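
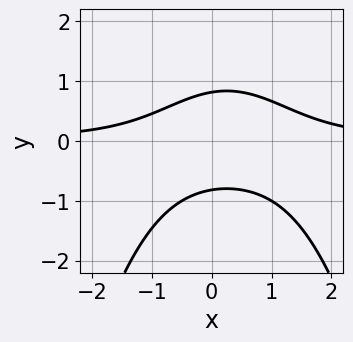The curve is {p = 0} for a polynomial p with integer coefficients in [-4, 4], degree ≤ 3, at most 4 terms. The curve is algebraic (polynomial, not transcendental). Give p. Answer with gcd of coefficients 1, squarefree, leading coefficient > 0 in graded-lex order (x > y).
(a) The degree is 3 — the shape is more complex than any degree-2 curve.
(b) Checking where it meets the axes: no x-intercept at any integer in the box.
(c) Together with the visible shape, these determine p as stated.

2*x^2*y - x*y + 3*y^2 - 2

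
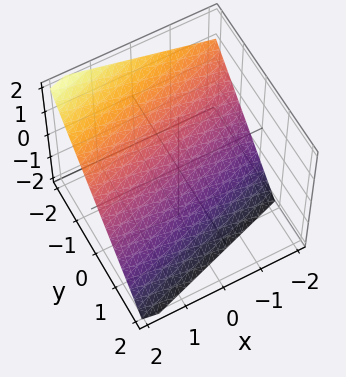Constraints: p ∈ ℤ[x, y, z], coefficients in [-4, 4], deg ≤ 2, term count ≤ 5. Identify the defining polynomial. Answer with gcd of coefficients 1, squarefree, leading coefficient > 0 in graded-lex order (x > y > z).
First, the degree is 1 — every cross-section is a straight line — this is a plane.
Next, from the axis intercepts and sections: it meets the x-axis at x = 2 (among the integer gridlines).
Finally, putting this together gives p.

x - 3*y - 3*z - 2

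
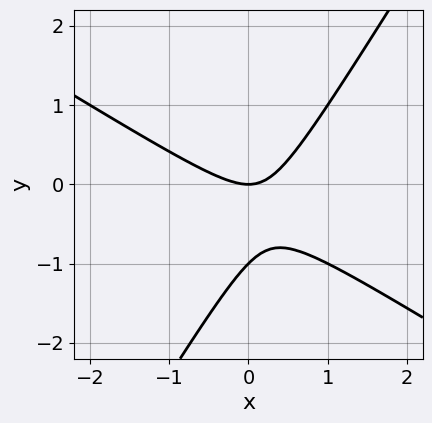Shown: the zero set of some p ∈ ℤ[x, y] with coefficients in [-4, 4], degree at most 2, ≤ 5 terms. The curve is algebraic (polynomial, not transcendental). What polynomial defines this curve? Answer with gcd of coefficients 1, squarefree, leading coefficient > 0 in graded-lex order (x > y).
First, deg p = 2.
Next, checking where it meets the axes: the y-axis gridline crossings are at y ∈ {-1, 0}; one x-axis crossing is at x = 0.
Finally, the integer polynomial consistent with all of this is the stated p.

x^2 + x*y - y^2 - y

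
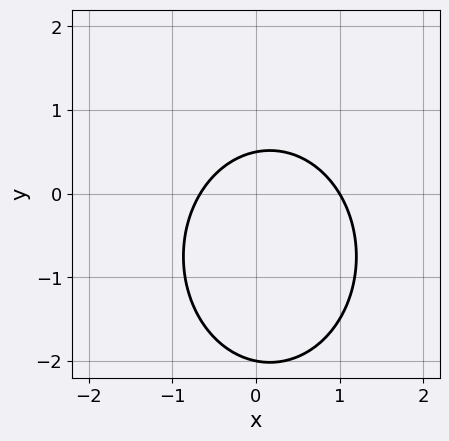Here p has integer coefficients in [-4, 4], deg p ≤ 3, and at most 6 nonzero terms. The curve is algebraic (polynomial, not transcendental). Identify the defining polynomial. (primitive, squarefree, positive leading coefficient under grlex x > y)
3*x^2 + 2*y^2 - x + 3*y - 2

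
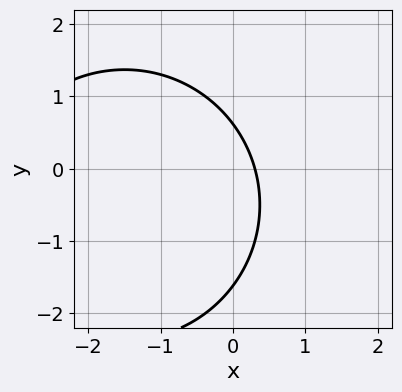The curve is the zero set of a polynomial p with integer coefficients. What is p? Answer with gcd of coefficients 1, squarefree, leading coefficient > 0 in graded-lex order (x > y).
(a) The degree is 2 — a generic line meets the curve in up to 2 points.
(b) Solving for integer coefficients yields p as stated.

x^2 + y^2 + 3*x + y - 1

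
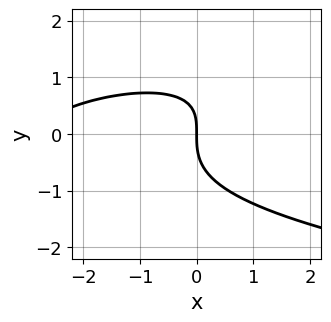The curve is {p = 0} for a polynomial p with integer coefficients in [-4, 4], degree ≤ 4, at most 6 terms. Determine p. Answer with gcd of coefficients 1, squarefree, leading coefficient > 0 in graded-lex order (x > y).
(a) The degree is 3 — a generic line meets the curve in up to 3 points.
(b) From the axis intercepts and sections: it meets the x-axis at x = 0 (among the integer gridlines); it meets the y-axis at y = 0 (among the integer gridlines).
(c) Putting this together gives p.

x*y^2 - 2*y^3 - x^2 + x*y - 3*x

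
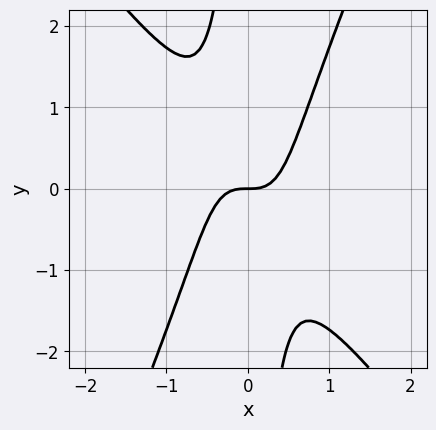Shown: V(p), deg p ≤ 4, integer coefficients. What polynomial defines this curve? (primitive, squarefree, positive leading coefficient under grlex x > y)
3*x^3 + x^2*y - x*y^2 - y

deg p = 3. No degree-2 curve has this shape.
Observable constraints: it crosses the y-axis at the gridline y = 0; one x-axis crossing is at x = 0.
Matching integer coefficients to the picture gives p.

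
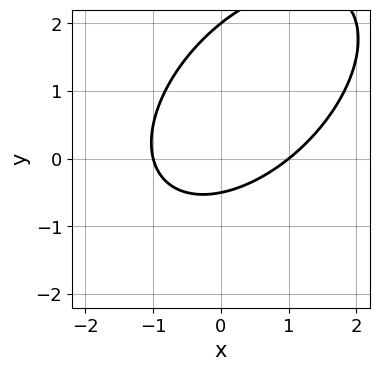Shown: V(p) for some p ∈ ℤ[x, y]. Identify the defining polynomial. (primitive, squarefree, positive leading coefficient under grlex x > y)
The degree is 2 — the shape is more complex than any degree-1 curve.
From the visible intercepts: the x-axis gridline crossings are at x ∈ {-1, 1}; it meets the y-axis at y = 2 (among the integer gridlines).
Matching integer coefficients to the picture gives p.

2*x^2 - 2*x*y + 2*y^2 - 3*y - 2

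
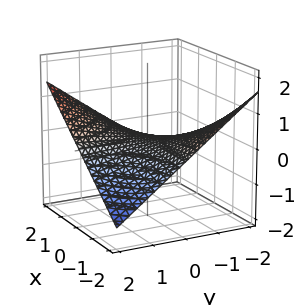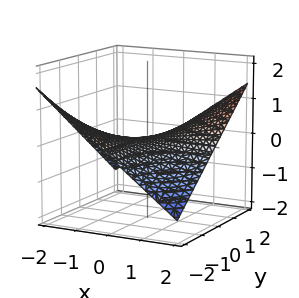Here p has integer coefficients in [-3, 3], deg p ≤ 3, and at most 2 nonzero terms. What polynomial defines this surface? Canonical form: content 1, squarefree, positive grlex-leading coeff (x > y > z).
x*y - 3*z

1. The degree is 2 — a saddle surface; a quadric.
2. From the axis intercepts and sections: every point of the y-axis in the box is on the surface; every point of the x-axis in the box is on the surface; it meets the z-axis at z = 0 (among the integer gridlines).
3. Fitting integer coefficients to these (and the overall shape) gives p.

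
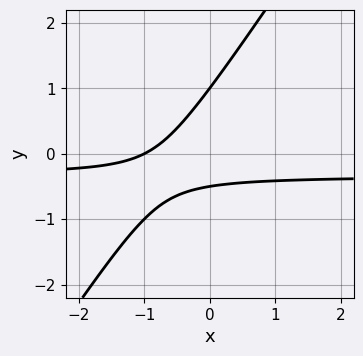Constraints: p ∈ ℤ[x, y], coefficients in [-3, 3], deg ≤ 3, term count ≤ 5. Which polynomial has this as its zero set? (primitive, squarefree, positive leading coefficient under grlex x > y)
3*x*y - 2*y^2 + x + y + 1

deg p = 2. The shape is more complex than any degree-1 curve.
From the visible intercepts: one y-axis crossing is at y = 1; it meets the x-axis at x = -1 (among the integer gridlines).
Matching integer coefficients to the picture gives p.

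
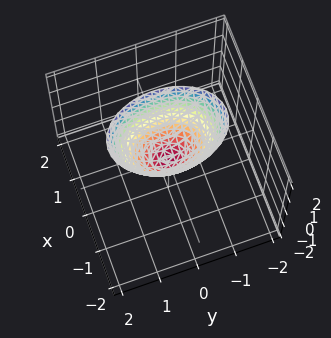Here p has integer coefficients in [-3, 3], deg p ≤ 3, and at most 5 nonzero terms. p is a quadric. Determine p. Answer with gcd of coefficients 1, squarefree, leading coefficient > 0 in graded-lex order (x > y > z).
2*x^2 + y^2 - z

(a) deg p = 2. A paraboloid; a quadric.
(b) Symmetries: the x ↦ −x reflection is a symmetry, so x appears only in even powers; the y ↦ −y reflection is a symmetry, so y appears only in even powers.
(c) Against the integer gridlines: it crosses the x-axis at the gridline x = 0; one z-axis crossing is at z = 0; it crosses the y-axis at the gridline y = 0.
(d) Putting this together gives p.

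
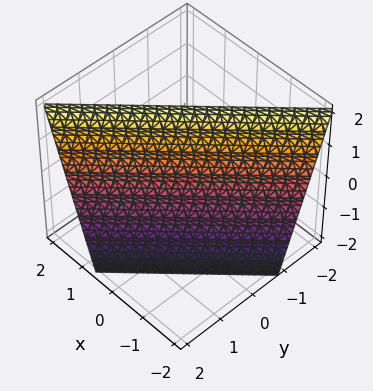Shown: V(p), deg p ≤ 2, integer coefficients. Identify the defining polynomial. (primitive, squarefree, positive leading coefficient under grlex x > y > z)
The degree is 1 — the surface is flat (a plane).
From the axis intercepts and sections: one z-axis crossing is at z = 2.
Putting this together gives p.

3*x - 3*y - z + 2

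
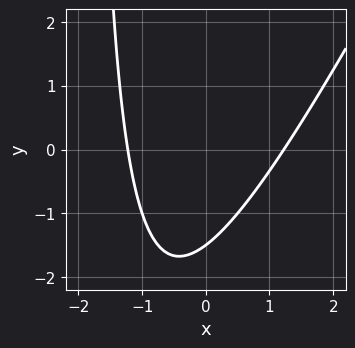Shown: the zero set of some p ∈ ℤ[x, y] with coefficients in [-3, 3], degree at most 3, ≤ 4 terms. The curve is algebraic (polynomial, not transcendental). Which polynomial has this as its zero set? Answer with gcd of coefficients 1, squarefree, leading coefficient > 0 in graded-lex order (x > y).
2*x^2 - x*y - 2*y - 3

The degree is 2 — a generic line meets the curve in up to 2 points.
Putting this together gives p.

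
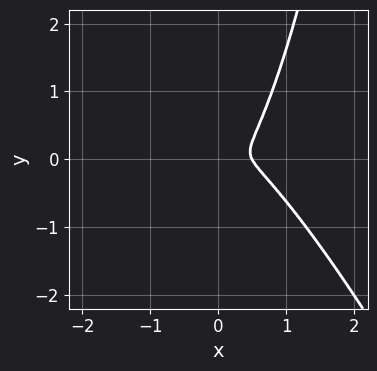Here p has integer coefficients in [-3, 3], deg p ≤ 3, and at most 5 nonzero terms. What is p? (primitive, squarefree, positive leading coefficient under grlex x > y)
First, degree: a generic line meets the curve in up to 3 points, so deg p = 3.
Finally, solving for integer coefficients yields p as stated.

2*x^3 + x^2*y - x^2 - y^2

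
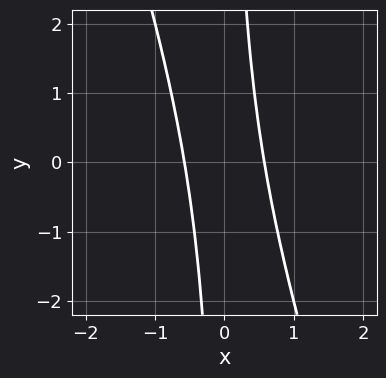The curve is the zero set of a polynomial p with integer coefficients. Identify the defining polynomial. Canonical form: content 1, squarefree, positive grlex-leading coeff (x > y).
deg p = 2. The shape is more complex than any degree-1 curve.
From the visible intercepts: the curve avoids every integer y-axis point in the box.
Fitting integer coefficients to these (and the overall shape) gives p.

3*x^2 + x*y - 1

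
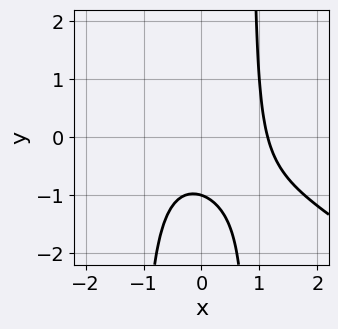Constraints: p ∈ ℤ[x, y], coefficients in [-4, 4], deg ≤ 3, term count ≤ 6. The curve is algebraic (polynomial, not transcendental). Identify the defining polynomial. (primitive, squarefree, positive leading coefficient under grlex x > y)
(a) deg p = 3.
(b) Observable constraints: one y-axis crossing is at y = -1.
(c) The integer polynomial consistent with all of this is the stated p.

2*x^3 + 3*x^2*y + x*y - 3*y - 3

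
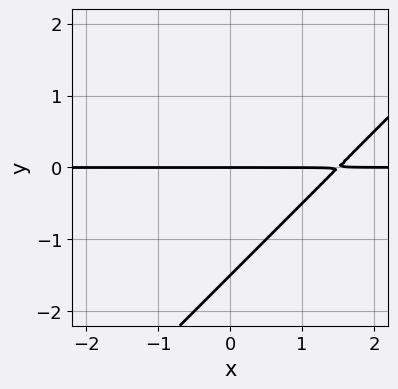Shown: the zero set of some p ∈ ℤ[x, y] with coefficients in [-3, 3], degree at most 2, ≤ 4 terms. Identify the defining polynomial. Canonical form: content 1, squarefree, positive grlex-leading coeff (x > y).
2*x*y - 2*y^2 - 3*y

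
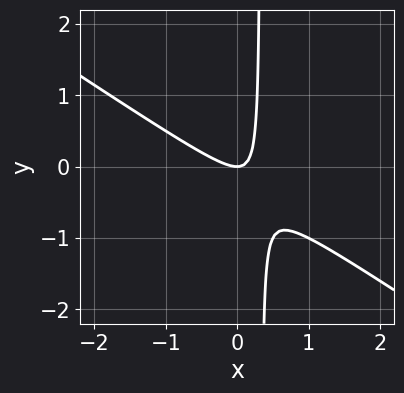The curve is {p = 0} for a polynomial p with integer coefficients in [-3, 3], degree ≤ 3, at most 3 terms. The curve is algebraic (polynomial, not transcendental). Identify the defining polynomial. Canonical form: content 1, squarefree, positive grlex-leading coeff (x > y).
deg p = 2.
Observable constraints: it meets the y-axis at y = 0 (among the integer gridlines); it meets the x-axis at x = 0 (among the integer gridlines).
Together with the visible shape, these determine p as stated.

2*x^2 + 3*x*y - y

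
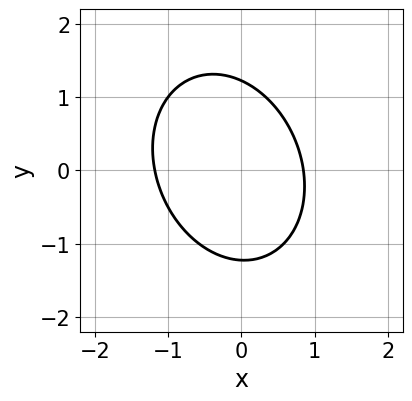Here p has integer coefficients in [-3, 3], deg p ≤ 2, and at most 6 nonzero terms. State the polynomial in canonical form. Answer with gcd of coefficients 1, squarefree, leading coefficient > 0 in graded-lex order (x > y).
3*x^2 + x*y + 2*y^2 + x - 3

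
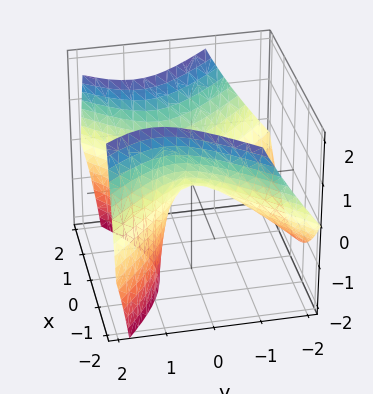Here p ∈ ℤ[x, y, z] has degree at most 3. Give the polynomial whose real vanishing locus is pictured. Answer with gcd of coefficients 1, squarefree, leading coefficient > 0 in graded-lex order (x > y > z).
x^2 - y^2 + y*z - z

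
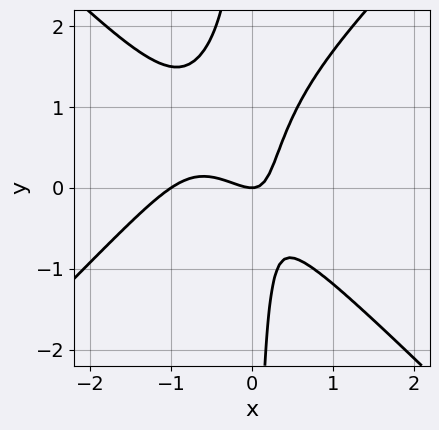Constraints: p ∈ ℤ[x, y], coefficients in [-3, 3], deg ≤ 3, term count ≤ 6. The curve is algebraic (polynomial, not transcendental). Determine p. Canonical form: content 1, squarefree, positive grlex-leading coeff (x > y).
Degree: a generic line meets the curve in up to 3 points, so deg p = 3.
Checking where it meets the axes: the x-axis gridline crossings are at x ∈ {-1, 0}; it crosses the y-axis at the gridline y = 0.
The integer polynomial consistent with all of this is the stated p.

2*x^3 - 2*x*y^2 + 2*x^2 + 2*x*y - y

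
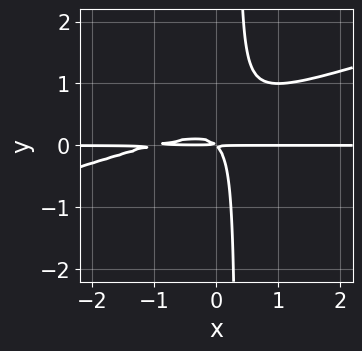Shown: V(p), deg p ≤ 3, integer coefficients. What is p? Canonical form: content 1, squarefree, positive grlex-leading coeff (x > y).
x^2*y - 3*x*y^2 + x*y + y^2

First, the degree is 3 — the shape is more complex than any degree-2 curve.
Then, from the axis intercepts and sections: every point of the x-axis in the box is on the curve.
Finally, together with the visible shape, these determine p as stated.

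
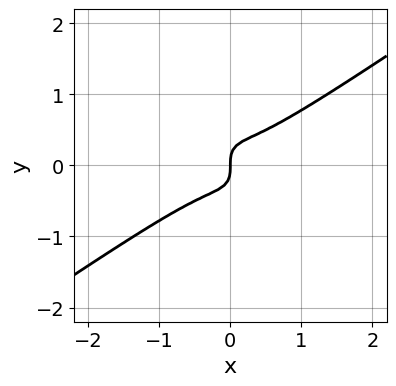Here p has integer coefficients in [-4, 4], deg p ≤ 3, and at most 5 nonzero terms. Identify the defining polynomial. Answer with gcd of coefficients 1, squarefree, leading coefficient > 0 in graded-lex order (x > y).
3*x^3 - x^2*y - 3*x*y^2 - 3*y^3 + x

(a) The degree is 3 — the shape is more complex than any degree-2 curve.
(b) From the visible intercepts: it crosses the x-axis at the gridline x = 0; it crosses the y-axis at the gridline y = 0.
(c) Matching integer coefficients to the picture gives p.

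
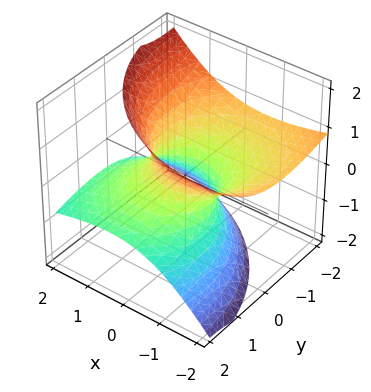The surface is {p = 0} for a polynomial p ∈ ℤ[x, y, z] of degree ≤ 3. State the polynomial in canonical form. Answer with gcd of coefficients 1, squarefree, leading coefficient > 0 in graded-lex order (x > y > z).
x^2 + 2*x*z + y^2 + 2*y*z - 2*z^2 - 1

1. The degree is 2 — no degree-1 surface has this shape.
2. From the axis intercepts and sections: the x-axis gridline crossings are at x ∈ {-1, 1}; no z-intercept at any integer in the box.
3. These observations pin down the coefficients. Check: (0, -1, 0) on the y-axis lies on the surface, and p(0, -1, 0) = 0. ✓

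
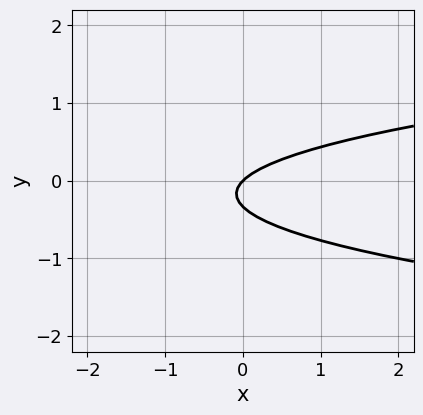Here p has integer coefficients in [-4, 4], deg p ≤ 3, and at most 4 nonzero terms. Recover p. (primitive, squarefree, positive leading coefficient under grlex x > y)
3*y^2 - x + y

First, the degree is 2 — no degree-1 curve has this shape.
Then, against the integer gridlines: it crosses the x-axis at the gridline x = 0; one y-axis crossing is at y = 0.
Finally, assembling these constraints gives the stated polynomial.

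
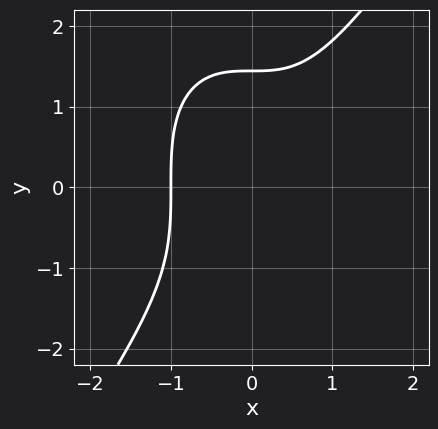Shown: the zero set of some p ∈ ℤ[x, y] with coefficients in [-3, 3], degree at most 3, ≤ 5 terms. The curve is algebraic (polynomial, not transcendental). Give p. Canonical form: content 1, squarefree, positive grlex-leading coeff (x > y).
3*x^3 - y^3 + 3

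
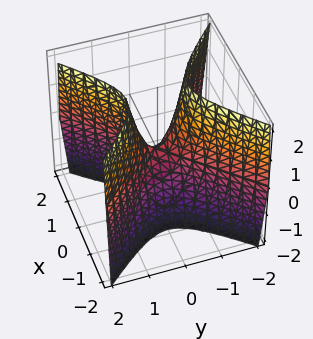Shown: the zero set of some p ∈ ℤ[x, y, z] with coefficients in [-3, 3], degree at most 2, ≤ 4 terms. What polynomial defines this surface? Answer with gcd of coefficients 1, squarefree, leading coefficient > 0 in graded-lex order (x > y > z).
The degree is 2 — a saddle surface; a quadric.
Symmetries: the x ↦ −x reflection is a symmetry, so x appears only in even powers; mirror symmetry y ↦ −y ⇒ only even powers of y.
Observable constraints: it crosses the x-axis at the gridline x = 0; one z-axis crossing is at z = 0; it crosses the y-axis at the gridline y = 0.
Assembling these constraints gives the stated polynomial.

3*x^2 - 3*y^2 + z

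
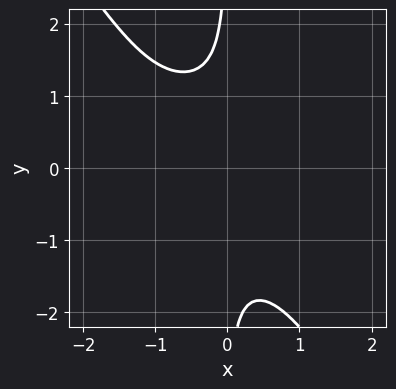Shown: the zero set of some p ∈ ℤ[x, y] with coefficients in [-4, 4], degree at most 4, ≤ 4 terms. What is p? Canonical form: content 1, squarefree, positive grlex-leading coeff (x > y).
1. The degree is 4 — no degree-3 curve has this shape.
2. Against the integer gridlines: no y-intercept at any integer in the box; no x-intercept at any integer in the box.
3. Fitting integer coefficients to these (and the overall shape) gives p.

3*x^2*y^2 + 2*x*y^3 + x*y^2 + 2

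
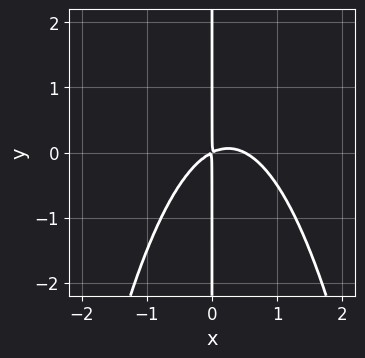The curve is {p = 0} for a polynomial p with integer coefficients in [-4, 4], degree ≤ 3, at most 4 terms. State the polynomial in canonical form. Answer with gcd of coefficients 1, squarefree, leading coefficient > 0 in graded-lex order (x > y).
2*x^3 - x^2 + 2*x*y

(a) Degree: no degree-2 curve has this shape, so deg p = 3.
(b) From the visible intercepts: the visible y-axis segment lies entirely on the curve.
(c) Putting this together gives p.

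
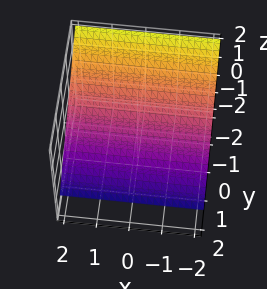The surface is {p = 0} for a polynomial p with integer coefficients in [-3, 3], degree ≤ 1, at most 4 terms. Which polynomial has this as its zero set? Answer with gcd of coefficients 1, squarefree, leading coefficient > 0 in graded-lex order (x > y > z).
2*y + 3*z - 2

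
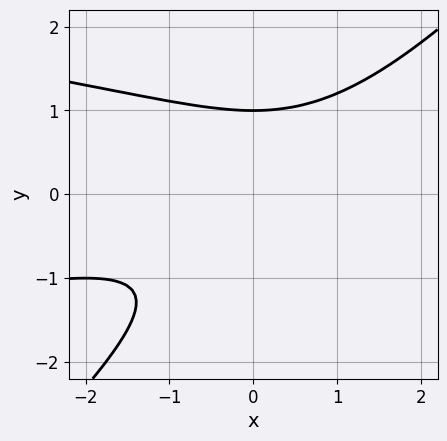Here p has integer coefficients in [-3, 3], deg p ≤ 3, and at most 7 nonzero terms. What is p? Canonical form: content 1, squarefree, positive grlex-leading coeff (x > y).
The degree is 3 — no degree-2 curve has this shape.
Reading off the gridlines: it meets the y-axis at y = 1 (among the integer gridlines); it misses every integer gridline on the x-axis.
Matching integer coefficients to the picture gives p.

2*x*y^2 - 2*y^3 + x^2 - 2*x*y + 2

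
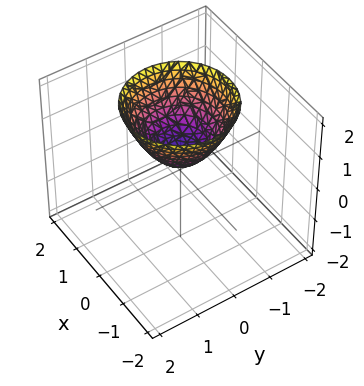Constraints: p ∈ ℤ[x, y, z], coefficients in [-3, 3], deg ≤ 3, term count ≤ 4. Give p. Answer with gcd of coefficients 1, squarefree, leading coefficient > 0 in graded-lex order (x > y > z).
3*x^2 + 3*y^2 - 3*z + 1

(a) deg p = 2. No degree-1 surface has this shape.
(b) Symmetries: the surface is invariant under rotation about z: p = q(x² + y², z).
(c) Against the integer gridlines: a circular section at z = 1 has radius between 0 and 1; it misses every integer gridline on the y-axis; it misses every integer gridline on the x-axis.
(d) Putting this together gives p.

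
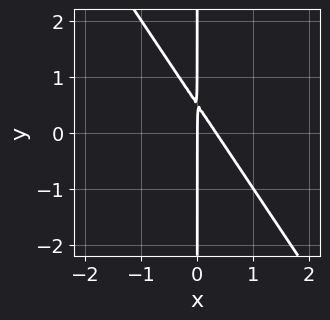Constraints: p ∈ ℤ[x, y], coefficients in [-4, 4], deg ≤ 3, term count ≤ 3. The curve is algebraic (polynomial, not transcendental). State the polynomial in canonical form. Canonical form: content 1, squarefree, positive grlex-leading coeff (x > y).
3*x^2 + 2*x*y - x

1. deg p = 2.
2. Checking where it meets the axes: one x-axis crossing is at x = 0; the visible y-axis segment lies entirely on the curve.
3. Together with the visible shape, these determine p as stated.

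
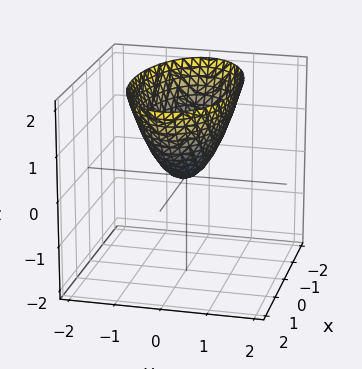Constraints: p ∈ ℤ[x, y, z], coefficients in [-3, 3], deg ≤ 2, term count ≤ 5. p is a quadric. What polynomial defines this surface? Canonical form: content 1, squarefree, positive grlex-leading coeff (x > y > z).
x^2 + 3*y^2 - 2*z

First, the degree is 2 — a paraboloid; a quadric.
Then, symmetries: the y ↦ −y reflection is a symmetry, so y appears only in even powers; it's symmetric under x → −x, forcing even powers of x.
Then, from the visible intercepts: it crosses the z-axis at the gridline z = 0; it crosses the y-axis at the gridline y = 0; it crosses the x-axis at the gridline x = 0.
Finally, together with the visible shape, these determine p as stated.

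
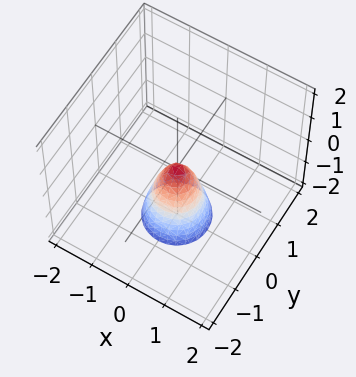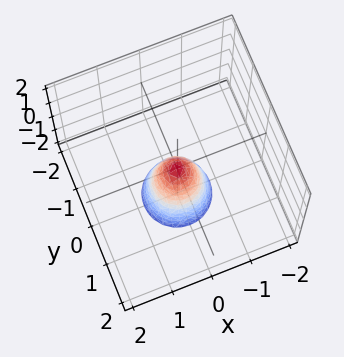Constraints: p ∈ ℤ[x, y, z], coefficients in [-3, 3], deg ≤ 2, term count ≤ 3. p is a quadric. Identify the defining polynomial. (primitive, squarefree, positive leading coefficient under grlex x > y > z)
1. The degree is 2 — a paraboloid; a quadric.
2. Symmetries: rotational symmetry about the z-axis ⇒ p depends on x, y only through x² + y².
3. Against the integer gridlines: it crosses the x-axis at the gridline x = 0; a circular section at z = -2 has radius between 0 and 1; it crosses the y-axis at the gridline y = 0; it crosses the z-axis at the gridline z = 0.
4. Assembling these constraints gives the stated polynomial.

3*x^2 + 3*y^2 + z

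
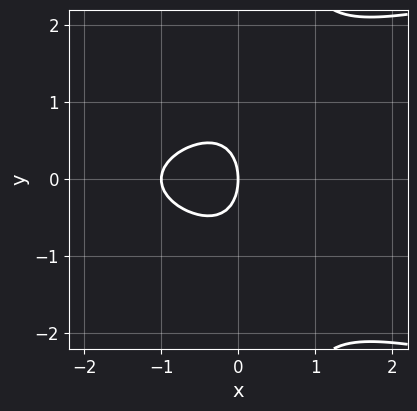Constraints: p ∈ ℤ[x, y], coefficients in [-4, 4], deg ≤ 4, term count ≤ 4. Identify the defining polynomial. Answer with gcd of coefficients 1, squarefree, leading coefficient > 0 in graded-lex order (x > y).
3*x*y^2 - 3*x^2 - 2*y^2 - 3*x

Degree: the shape is more complex than any degree-2 curve, so deg p = 3.
Symmetries: it's symmetric under y → −y, forcing even powers of y.
Observable constraints: among the integer gridlines, it crosses the x-axis at x ∈ {-1, 0}; it crosses the y-axis at the gridline y = 0.
Together with the visible shape, these determine p as stated.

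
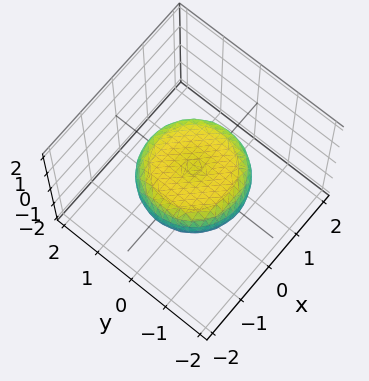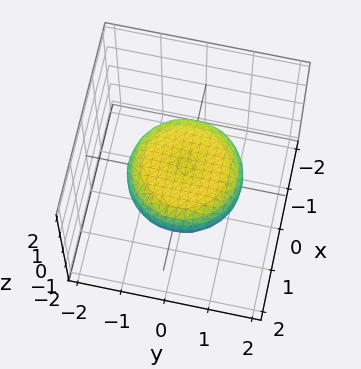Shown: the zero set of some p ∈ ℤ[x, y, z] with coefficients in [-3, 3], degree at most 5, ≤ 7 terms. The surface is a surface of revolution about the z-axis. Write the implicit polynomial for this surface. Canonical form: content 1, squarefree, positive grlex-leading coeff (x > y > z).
x^4 + 2*x^2*y^2 + y^4 - x^2 - y^2 + 3*z^2 - 1

First, degree: a generic line meets the surface in up to 4 points, so deg p = 4.
Next, symmetry: the surface is invariant under rotation about z: p = q(x² + y², z).
Next, from the visible intercepts: a circular section at z = 0 has radius between 1 and 2.
Finally, solving for integer coefficients yields p as stated.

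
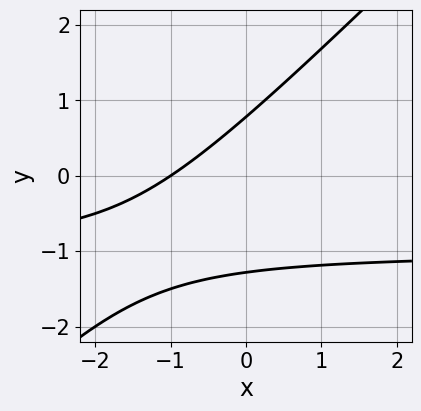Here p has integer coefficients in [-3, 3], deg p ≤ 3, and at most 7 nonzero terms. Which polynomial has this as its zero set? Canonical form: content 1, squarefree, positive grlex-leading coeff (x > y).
2*x*y - 2*y^2 + 2*x - y + 2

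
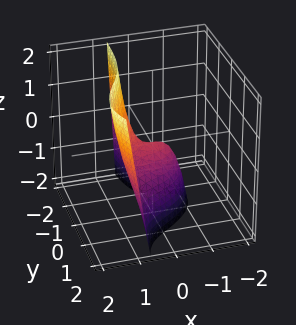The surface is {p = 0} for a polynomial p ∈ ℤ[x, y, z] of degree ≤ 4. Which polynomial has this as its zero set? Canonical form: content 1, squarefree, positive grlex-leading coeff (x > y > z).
2*x^3 - 3*x^2*y + 3*x*y^2 - 2*y^2 - z

1. Degree: the shape is more complex than any degree-2 surface, so deg p = 3.
2. Against the integer gridlines: it meets the x-axis at x = 0 (among the integer gridlines); it crosses the z-axis at the gridline z = 0; it crosses the y-axis at the gridline y = 0.
3. Fitting integer coefficients to these (and the overall shape) gives p.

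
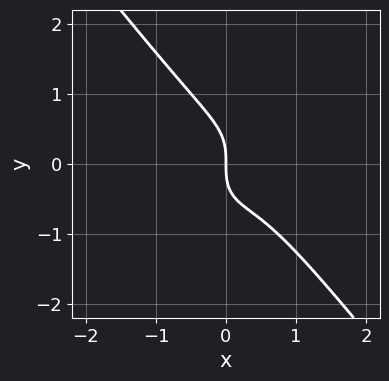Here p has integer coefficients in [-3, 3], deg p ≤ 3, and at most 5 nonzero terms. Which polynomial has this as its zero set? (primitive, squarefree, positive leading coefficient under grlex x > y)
2*x^3 + y^3 - x^2 + x

First, degree: no degree-2 curve has this shape, so deg p = 3.
Next, from the axis intercepts and sections: it crosses the y-axis at the gridline y = 0; it meets the x-axis at x = 0 (among the integer gridlines).
Finally, solving for integer coefficients yields p as stated.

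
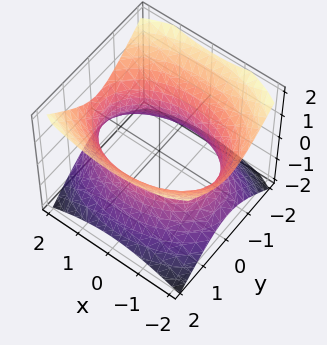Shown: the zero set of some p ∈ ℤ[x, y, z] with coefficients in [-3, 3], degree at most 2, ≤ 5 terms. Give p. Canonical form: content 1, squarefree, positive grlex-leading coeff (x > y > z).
1. Degree: an hourglass — one-sheet hyperboloid; a quadric, so deg p = 2.
2. Symmetries: mirror symmetry z ↦ −z ⇒ only even powers of z; it's symmetric under x → −x, forcing even powers of x; it's symmetric under y → −y, forcing even powers of y.
3. From the visible intercepts: the surface avoids every integer z-axis point in the box.
4. The integer polynomial consistent with all of this is the stated p.

x^2 + 2*y^2 - 2*z^2 - 3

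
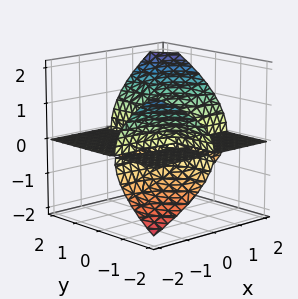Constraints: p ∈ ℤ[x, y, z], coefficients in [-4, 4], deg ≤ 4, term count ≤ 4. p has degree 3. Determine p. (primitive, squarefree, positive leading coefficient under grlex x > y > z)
3*x*y*z - 3*z^3 + 2*x*z

First, there are 3 components. They look like related sheets of one shape, so recover p as a whole.
Then, the degree is 3 — the shape is more complex than any degree-2 surface.
Next, reading off the gridlines: the visible x-axis segment lies entirely on the surface; the visible y-axis segment lies entirely on the surface.
Finally, putting this together gives p.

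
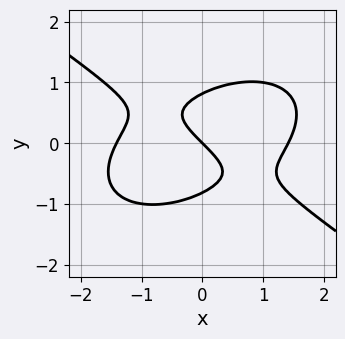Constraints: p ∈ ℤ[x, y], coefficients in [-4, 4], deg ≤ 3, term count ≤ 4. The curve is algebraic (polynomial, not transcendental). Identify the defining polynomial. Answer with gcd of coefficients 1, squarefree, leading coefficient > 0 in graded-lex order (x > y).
x^3 + 3*y^3 - 2*x - 2*y

(a) deg p = 3. A generic line meets the curve in up to 3 points.
(b) Reading off the gridlines: one y-axis crossing is at y = 0; it meets the x-axis at x = 0 (among the integer gridlines).
(c) Matching integer coefficients to the picture gives p.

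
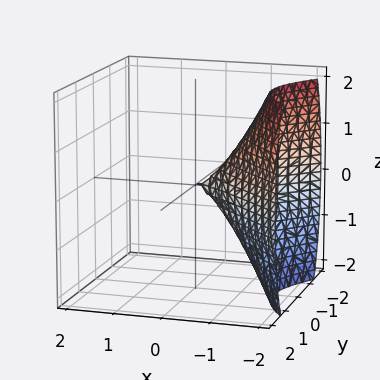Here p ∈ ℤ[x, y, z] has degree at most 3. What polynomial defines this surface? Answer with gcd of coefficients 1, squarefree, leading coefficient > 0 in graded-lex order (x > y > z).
1. Degree: the shape is more complex than any degree-2 surface, so deg p = 3.
2. Checking where it meets the axes: it crosses the y-axis at the gridline y = 0; it meets the x-axis at x = 0 (among the integer gridlines); it meets the z-axis at z = 0 (among the integer gridlines).
3. Together with the visible shape, these determine p as stated.

x^3 - x*y^2 + y^2 + z^2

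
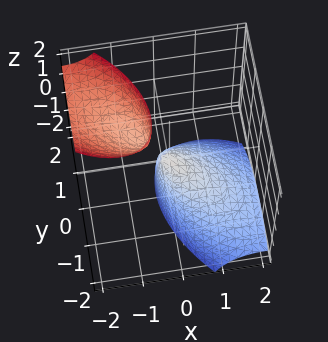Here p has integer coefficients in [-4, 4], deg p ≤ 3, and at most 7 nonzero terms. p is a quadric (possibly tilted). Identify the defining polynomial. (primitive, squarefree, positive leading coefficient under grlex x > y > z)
(a) There are 2 components. Treating them together as one polynomial.
(b) deg p = 2. No degree-1 surface has this shape.
(c) From the axis intercepts and sections: one y-axis crossing is at y = 0; it meets the z-axis at z = 0 (among the integer gridlines); it crosses the x-axis at the gridline x = 0.
(d) Fitting integer coefficients to these (and the overall shape) gives p.

2*x^2 + 2*x*y + 3*x*z + 2*y^2 + z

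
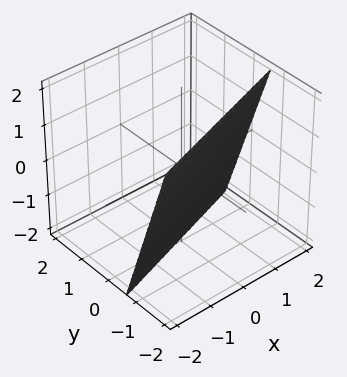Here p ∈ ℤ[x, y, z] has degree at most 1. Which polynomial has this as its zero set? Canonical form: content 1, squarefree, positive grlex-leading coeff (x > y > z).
The degree is 1 — every cross-section is a straight line — this is a plane.
Observable constraints: one z-axis crossing is at z = -2; it meets the x-axis at x = 2 (among the integer gridlines).
Fitting integer coefficients to these (and the overall shape) gives p.

x - 3*y - z - 2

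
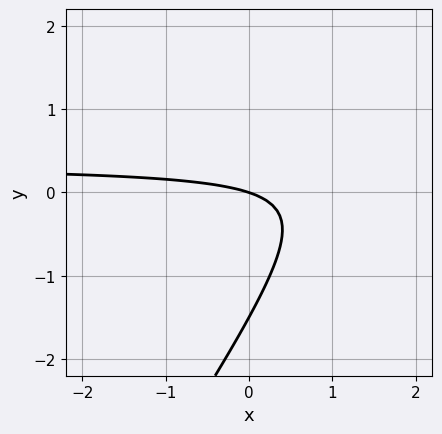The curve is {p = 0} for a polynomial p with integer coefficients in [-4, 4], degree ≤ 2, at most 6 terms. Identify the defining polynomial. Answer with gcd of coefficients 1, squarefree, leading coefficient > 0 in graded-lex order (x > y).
First, degree: the shape is more complex than any degree-1 curve, so deg p = 2.
Next, checking where it meets the axes: it meets the y-axis at y = 0 (among the integer gridlines); it meets the x-axis at x = 0 (among the integer gridlines).
Finally, the integer polynomial consistent with all of this is the stated p.

3*x*y - 2*y^2 - x - 3*y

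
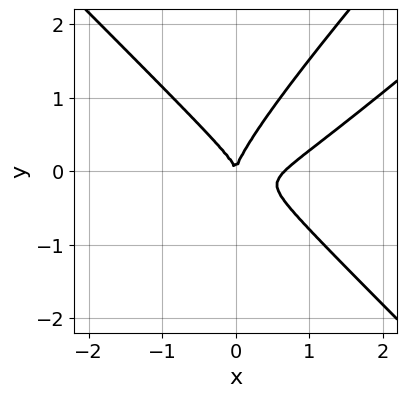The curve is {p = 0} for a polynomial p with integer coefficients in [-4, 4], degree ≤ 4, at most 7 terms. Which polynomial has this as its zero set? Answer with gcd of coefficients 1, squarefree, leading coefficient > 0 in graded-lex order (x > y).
3*x^3 - 3*x^2*y - 3*x*y^2 + 3*y^3 - 2*x^2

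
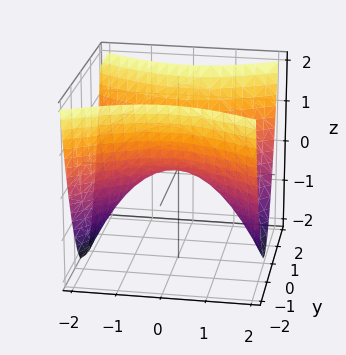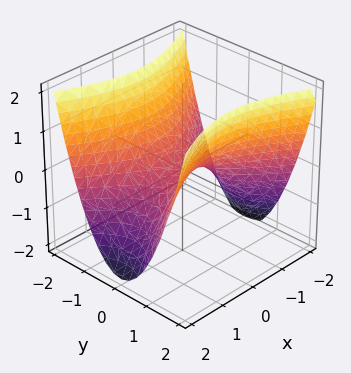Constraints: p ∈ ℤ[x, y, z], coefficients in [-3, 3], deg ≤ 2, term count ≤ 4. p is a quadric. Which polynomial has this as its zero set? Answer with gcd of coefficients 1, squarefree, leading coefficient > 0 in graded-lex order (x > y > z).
x^2 - 2*y^2 + 2*z

First, the degree is 2 — a saddle surface; a quadric.
Then, symmetries: the y ↦ −y reflection is a symmetry, so y appears only in even powers; the x ↦ −x reflection is a symmetry, so x appears only in even powers.
Then, reading off the gridlines: one y-axis crossing is at y = 0; it crosses the z-axis at the gridline z = 0; it meets the x-axis at x = 0 (among the integer gridlines).
Finally, together with the visible shape, these determine p as stated.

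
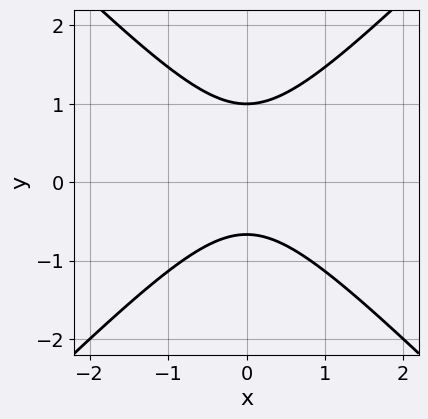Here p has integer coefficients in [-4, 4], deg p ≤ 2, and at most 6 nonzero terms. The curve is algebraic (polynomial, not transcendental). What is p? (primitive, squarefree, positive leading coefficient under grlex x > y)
3*x^2 - 3*y^2 + y + 2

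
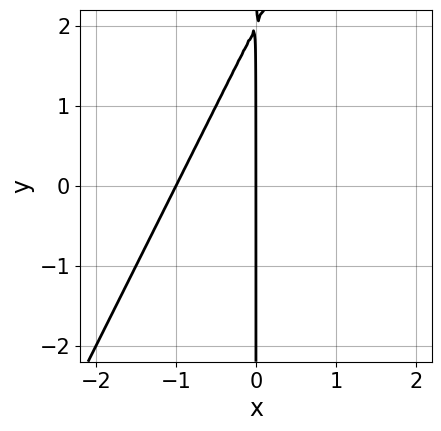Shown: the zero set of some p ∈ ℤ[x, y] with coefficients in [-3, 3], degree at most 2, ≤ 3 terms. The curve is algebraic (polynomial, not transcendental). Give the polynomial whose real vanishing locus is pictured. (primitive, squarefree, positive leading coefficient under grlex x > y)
1. deg p = 2. No degree-1 curve has this shape.
2. Reading off the gridlines: among the integer gridlines, it crosses the x-axis at x ∈ {-1, 0}; the visible y-axis segment lies entirely on the curve.
3. The integer polynomial consistent with all of this is the stated p.

2*x^2 - x*y + 2*x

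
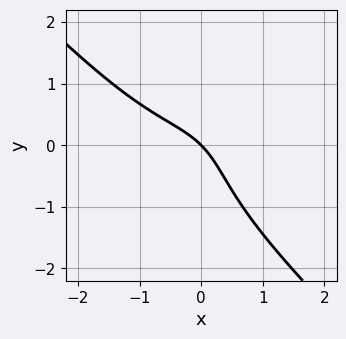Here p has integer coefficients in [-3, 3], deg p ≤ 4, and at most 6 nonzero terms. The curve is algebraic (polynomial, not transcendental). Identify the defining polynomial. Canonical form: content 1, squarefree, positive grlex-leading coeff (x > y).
First, degree: the shape is more complex than any degree-2 curve, so deg p = 3.
Then, observable constraints: it crosses the y-axis at the gridline y = 0; one x-axis crossing is at x = 0.
Finally, together with the visible shape, these determine p as stated.

x^3 + y^3 - 2*x*y + 2*x + 2*y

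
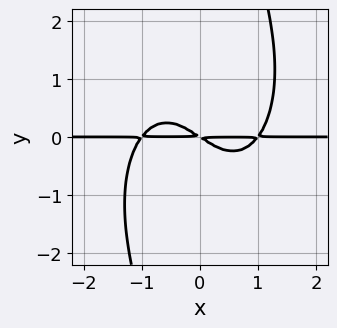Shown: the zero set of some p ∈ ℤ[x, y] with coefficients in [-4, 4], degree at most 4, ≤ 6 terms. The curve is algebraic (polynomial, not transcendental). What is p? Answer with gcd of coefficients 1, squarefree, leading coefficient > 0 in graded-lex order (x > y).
2*x^3*y + x*y^3 - 2*x*y - 3*y^2

1. The degree is 4 — no degree-3 curve has this shape.
2. From the axis intercepts and sections: the visible x-axis segment lies entirely on the curve.
3. Together with the visible shape, these determine p as stated.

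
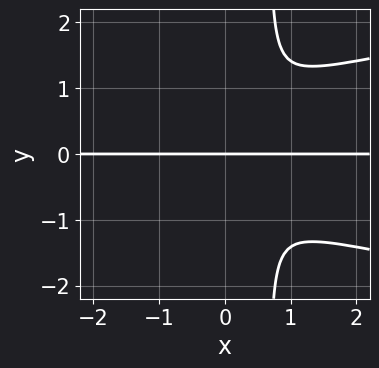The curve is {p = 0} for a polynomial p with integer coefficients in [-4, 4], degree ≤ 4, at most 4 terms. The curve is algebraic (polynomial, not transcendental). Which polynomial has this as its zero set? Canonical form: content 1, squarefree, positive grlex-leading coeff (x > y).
First, the degree is 4 — no degree-3 curve has this shape.
Then, reading off the gridlines: it meets the y-axis at y = 0 (among the integer gridlines); every point of the x-axis in the box is on the curve.
Finally, matching integer coefficients to the picture gives p.

3*x*y^3 - 2*x^2*y - 2*y^3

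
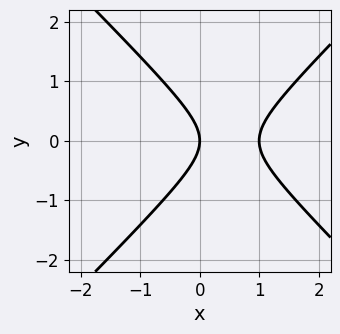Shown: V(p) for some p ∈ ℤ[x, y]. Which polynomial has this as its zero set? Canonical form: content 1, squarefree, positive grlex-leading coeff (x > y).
x^2 - y^2 - x

1. The degree is 2 — no degree-1 curve has this shape.
2. Symmetries: mirror symmetry y ↦ −y ⇒ only even powers of y.
3. From the visible intercepts: among the integer gridlines, it crosses the x-axis at x ∈ {0, 1}; it meets the y-axis at y = 0 (among the integer gridlines).
4. These observations pin down the coefficients.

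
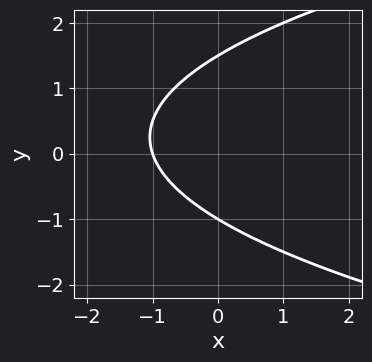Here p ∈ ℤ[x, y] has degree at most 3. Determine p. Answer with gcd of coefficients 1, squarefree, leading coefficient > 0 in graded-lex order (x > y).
2*y^2 - 3*x - y - 3

deg p = 2.
Against the integer gridlines: one x-axis crossing is at x = -1; it crosses the y-axis at the gridline y = -1.
Fitting integer coefficients to these (and the overall shape) gives p.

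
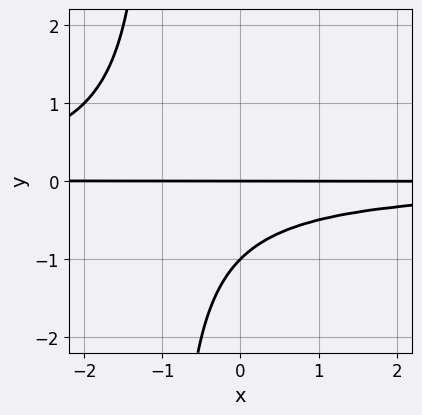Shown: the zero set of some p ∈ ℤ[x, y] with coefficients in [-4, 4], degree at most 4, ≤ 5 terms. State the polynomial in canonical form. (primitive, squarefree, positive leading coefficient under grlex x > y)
x*y^2 + y^2 + y

First, deg p = 3. No degree-2 curve has this shape.
Next, from the visible intercepts: every point of the x-axis in the box is on the curve; among the integer gridlines, it crosses the y-axis at y ∈ {-1, 0}.
Finally, the integer polynomial consistent with all of this is the stated p.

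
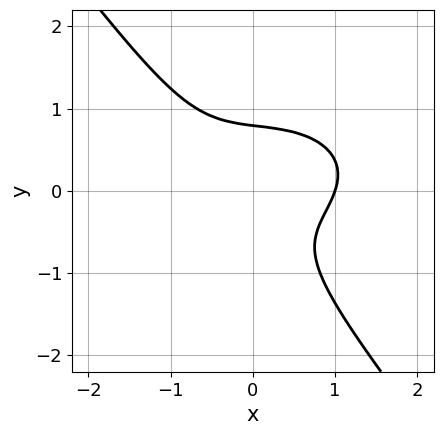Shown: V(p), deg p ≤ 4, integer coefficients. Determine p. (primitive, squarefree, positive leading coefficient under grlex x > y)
(a) deg p = 3.
(b) From the axis intercepts and sections: it crosses the x-axis at the gridline x = 1.
(c) Assembling these constraints gives the stated polynomial.

x^3 + 2*x*y^2 + 2*y^3 - x*y - 1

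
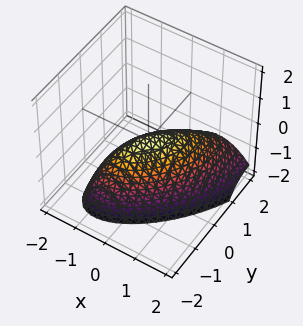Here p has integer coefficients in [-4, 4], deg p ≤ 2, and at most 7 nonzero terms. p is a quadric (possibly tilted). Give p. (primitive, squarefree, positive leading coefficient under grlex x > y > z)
The degree is 2 — no degree-1 surface has this shape.
From the visible intercepts: one x-axis crossing is at x = 0; one z-axis crossing is at z = 0; one y-axis crossing is at y = 0.
The integer polynomial consistent with all of this is the stated p.

3*x^2 - 3*x*y + 2*y^2 + y*z + 3*z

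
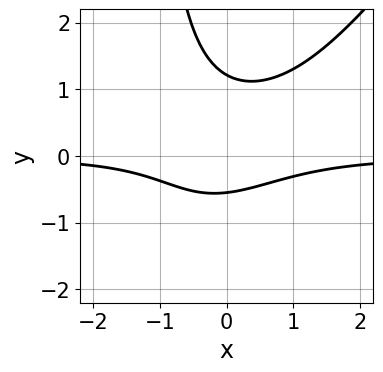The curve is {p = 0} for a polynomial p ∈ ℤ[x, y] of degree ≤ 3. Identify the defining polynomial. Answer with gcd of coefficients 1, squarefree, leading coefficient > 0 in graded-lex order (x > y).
Degree: the shape is more complex than any degree-2 curve, so deg p = 3.
Observable constraints: the curve avoids every integer x-axis point in the box.
Fitting integer coefficients to these (and the overall shape) gives p.

3*x^2*y - 2*x*y^2 - 3*y^2 + 2*y + 2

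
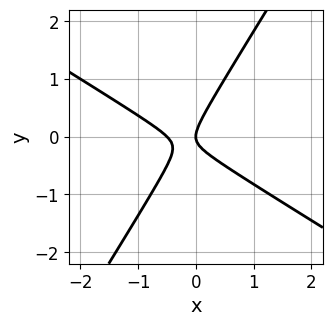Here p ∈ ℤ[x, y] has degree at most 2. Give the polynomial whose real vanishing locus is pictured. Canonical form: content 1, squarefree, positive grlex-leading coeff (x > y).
2*x^2 + 2*x*y - 2*y^2 + x

1. The degree is 2 — a generic line meets the curve in up to 2 points.
2. Against the integer gridlines: one y-axis crossing is at y = 0; it meets the x-axis at x = 0 (among the integer gridlines).
3. Matching integer coefficients to the picture gives p.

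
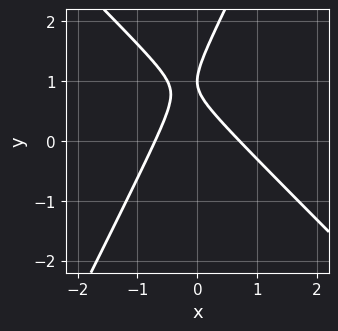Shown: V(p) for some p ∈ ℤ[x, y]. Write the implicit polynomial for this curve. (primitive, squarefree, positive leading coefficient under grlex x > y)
2*x^2 + x*y - y^2 + 2*y - 1

The degree is 2 — the shape is more complex than any degree-1 curve.
Against the integer gridlines: it crosses the y-axis at the gridline y = 1.
Solving for integer coefficients yields p as stated.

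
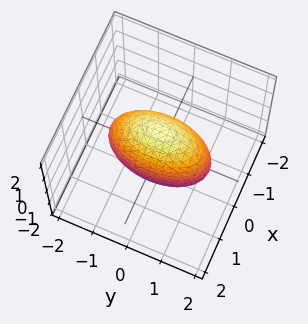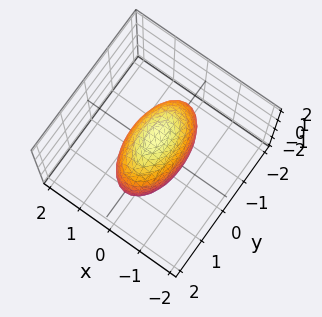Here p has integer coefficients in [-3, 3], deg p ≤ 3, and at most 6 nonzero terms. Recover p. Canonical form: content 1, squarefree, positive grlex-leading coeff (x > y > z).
3*x^2 + y^2 + z^2 - 2

1. Degree: bounded and convex; a quadric, so deg p = 2.
2. Symmetries: mirror symmetry y ↦ −y ⇒ only even powers of y; the z ↦ −z reflection is a symmetry, so z appears only in even powers; the x ↦ −x reflection is a symmetry, so x appears only in even powers.
3. Matching integer coefficients to the picture gives p.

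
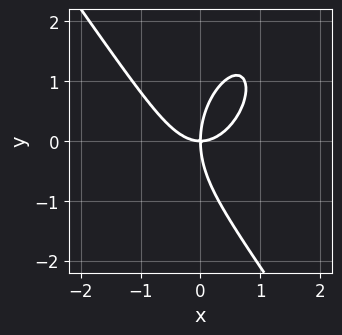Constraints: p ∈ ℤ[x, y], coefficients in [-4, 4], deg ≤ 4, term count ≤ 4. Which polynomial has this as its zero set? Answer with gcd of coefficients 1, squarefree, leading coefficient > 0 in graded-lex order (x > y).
3*x^3 + y^3 - 3*x*y

1. deg p = 3. The shape is more complex than any degree-2 curve.
2. From the visible intercepts: it meets the x-axis at x = 0 (among the integer gridlines); it crosses the y-axis at the gridline y = 0.
3. Putting this together gives p.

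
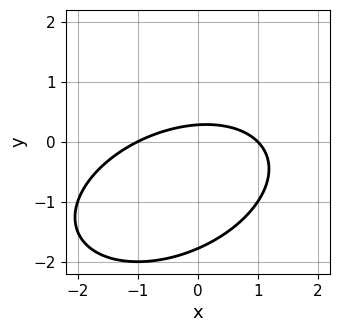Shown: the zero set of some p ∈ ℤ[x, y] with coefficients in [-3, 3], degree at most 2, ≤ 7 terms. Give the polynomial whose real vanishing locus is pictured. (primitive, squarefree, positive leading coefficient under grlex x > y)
x^2 - x*y + 2*y^2 + 3*y - 1

First, deg p = 2. The shape is more complex than any degree-1 curve.
Next, against the integer gridlines: among the integer gridlines, it crosses the x-axis at x ∈ {-1, 1}.
Finally, solving for integer coefficients yields p as stated.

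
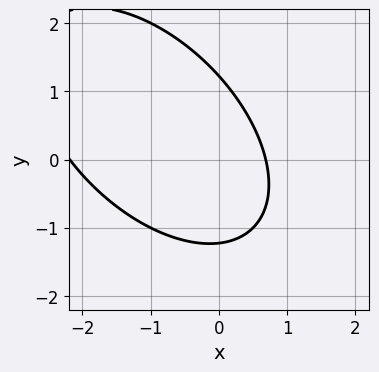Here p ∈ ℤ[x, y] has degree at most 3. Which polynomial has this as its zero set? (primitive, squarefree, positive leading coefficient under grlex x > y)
Degree: no degree-1 curve has this shape, so deg p = 2.
Putting this together gives p.

2*x^2 + 2*x*y + 2*y^2 + 3*x - 3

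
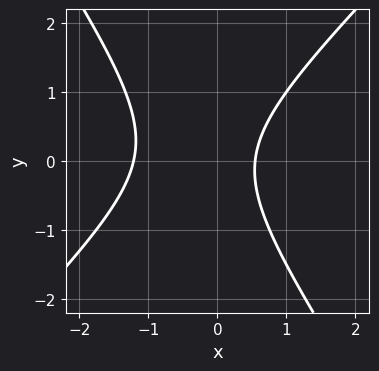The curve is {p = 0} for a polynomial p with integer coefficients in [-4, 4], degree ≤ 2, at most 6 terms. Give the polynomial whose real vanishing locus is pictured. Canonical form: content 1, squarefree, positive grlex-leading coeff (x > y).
3*x^2 - x*y - 2*y^2 + 2*x - 2

First, deg p = 2.
Then, from the axis intercepts and sections: the curve avoids every integer y-axis point in the box.
Finally, together with the visible shape, these determine p as stated.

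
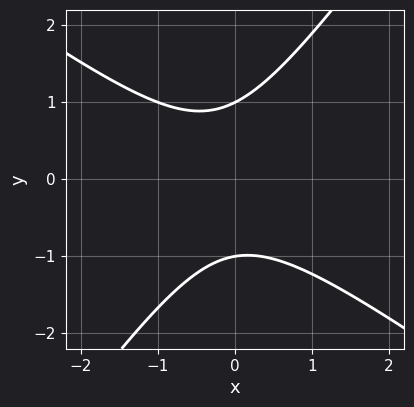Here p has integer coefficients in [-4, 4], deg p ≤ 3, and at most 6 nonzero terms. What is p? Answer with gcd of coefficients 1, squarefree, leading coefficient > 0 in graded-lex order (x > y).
3*x^2 + 2*x*y - 3*y^2 + x + 3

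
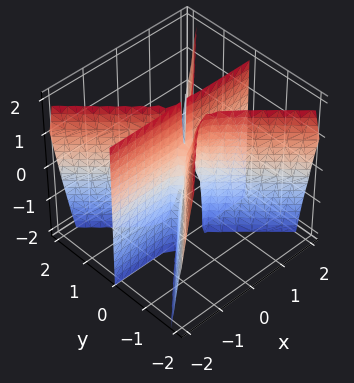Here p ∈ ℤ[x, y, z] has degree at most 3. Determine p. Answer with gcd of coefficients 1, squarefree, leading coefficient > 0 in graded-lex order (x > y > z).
3*x^2*y - 3*y^3 - y^2*z

1. deg p = 3.
2. From the visible intercepts: the visible z-axis segment lies entirely on the surface; the visible x-axis segment lies entirely on the surface; it meets the y-axis at y = 0 (among the integer gridlines).
3. These observations pin down the coefficients.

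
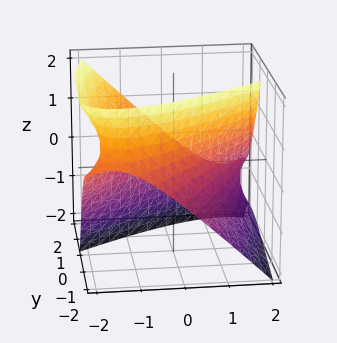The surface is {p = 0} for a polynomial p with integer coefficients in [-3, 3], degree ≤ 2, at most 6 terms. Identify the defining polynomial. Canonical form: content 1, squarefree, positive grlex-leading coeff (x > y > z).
2*x^2 - 3*x*y + y^2 - 3*y*z - 2*z^2 - 3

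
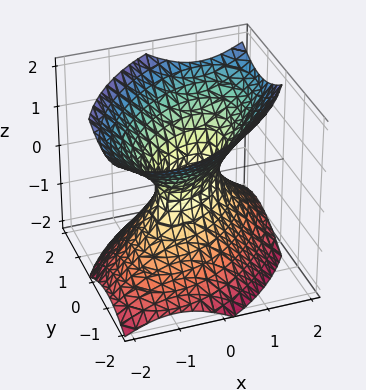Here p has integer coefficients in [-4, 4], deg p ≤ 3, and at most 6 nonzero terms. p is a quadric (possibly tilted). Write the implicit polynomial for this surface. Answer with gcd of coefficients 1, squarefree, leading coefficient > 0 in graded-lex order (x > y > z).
First, degree: no degree-1 surface has this shape, so deg p = 2.
Next, reading off the gridlines: it misses every integer gridline on the z-axis.
Finally, fitting integer coefficients to these (and the overall shape) gives p.

2*x^2 - 2*x*y + 2*y^2 - 2*z^2 - 1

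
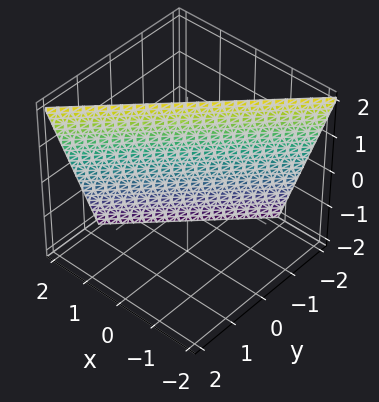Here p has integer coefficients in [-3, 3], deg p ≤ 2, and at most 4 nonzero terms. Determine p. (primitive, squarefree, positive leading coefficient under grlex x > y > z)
3*x - 3*y + z - 2

Degree: the surface is flat (a plane), so deg p = 1.
From the axis intercepts and sections: it crosses the z-axis at the gridline z = 2.
The integer polynomial consistent with all of this is the stated p.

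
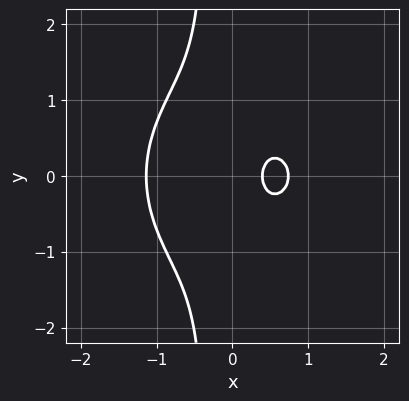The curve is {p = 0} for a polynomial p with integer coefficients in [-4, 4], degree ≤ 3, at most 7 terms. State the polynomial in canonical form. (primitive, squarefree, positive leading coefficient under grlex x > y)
3*x^3 + 3*x*y^2 + y^2 - 3*x + 1

(a) The degree is 3 — a generic line meets the curve in up to 3 points.
(b) Symmetries: mirror symmetry y ↦ −y ⇒ only even powers of y.
(c) From the visible intercepts: the curve avoids every integer y-axis point in the box.
(d) Fitting integer coefficients to these (and the overall shape) gives p.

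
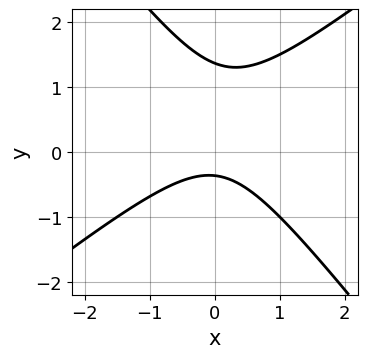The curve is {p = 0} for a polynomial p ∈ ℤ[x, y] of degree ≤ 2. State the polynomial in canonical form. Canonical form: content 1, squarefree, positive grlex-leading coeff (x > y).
2*x^2 - x*y - 2*y^2 + 2*y + 1

First, deg p = 2. No degree-1 curve has this shape.
Then, from the axis intercepts and sections: the curve avoids every integer x-axis point in the box.
Finally, solving for integer coefficients yields p as stated.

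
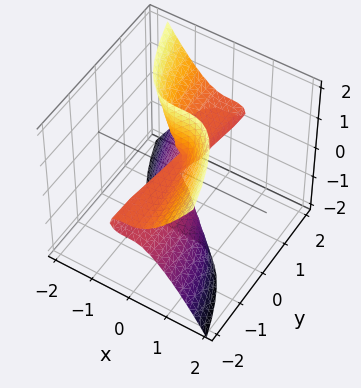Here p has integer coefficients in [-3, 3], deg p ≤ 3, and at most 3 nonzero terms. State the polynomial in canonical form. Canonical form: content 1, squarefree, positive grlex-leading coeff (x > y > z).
3*x^3 + 2*y*z^2 - y*z

The degree is 3 — a generic line meets the surface in up to 3 points.
Against the integer gridlines: every point of the y-axis in the box is on the surface; it meets the x-axis at x = 0 (among the integer gridlines); the visible z-axis segment lies entirely on the surface.
Matching integer coefficients to the picture gives p.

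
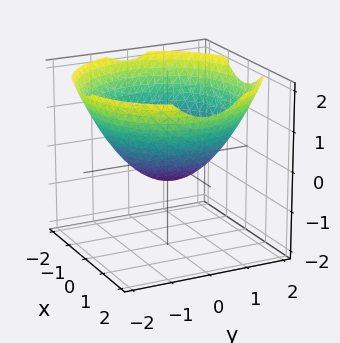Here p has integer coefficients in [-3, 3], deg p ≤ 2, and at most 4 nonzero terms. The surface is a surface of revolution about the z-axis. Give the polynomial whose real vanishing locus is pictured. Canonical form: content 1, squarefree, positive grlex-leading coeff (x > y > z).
x^2 + y^2 - 2*z - 1

The degree is 2 — the shape is more complex than any degree-1 surface.
Symmetries: the z-axis is an axis of rotation, so x and y enter only as x² + y².
From the visible intercepts: the y-axis gridline crossings are at y ∈ {-1, 1}; a circular section at z = 0 has radius exactly 1.
Together with the visible shape, these determine p as stated. Check: (1, 0, 0) on the x-axis lies on the surface, and p(1, 0, 0) = 0. ✓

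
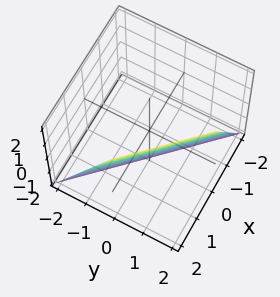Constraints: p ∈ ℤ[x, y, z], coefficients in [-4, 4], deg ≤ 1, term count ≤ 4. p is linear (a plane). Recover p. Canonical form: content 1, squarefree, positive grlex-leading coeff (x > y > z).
2*x + 2*y - z - 2

(a) deg p = 1. The surface is flat (a plane).
(b) Checking where it meets the axes: one x-axis crossing is at x = 1; one z-axis crossing is at z = -2.
(c) Solving for integer coefficients yields p as stated. Check: (0, 1, 0) on the y-axis lies on the surface, and p(0, 1, 0) = 0. ✓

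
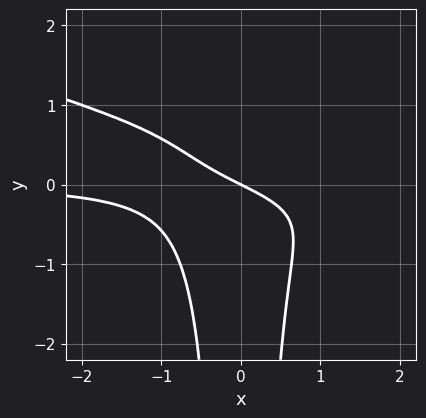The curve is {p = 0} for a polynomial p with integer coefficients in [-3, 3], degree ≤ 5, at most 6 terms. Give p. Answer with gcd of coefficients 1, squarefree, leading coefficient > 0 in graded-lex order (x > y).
x^3*y + 3*x^2*y^2 - x^2*y + x + 2*y

1. The degree is 4 — no degree-3 curve has this shape.
2. Reading off the gridlines: it meets the x-axis at x = 0 (among the integer gridlines); it meets the y-axis at y = 0 (among the integer gridlines).
3. Matching integer coefficients to the picture gives p.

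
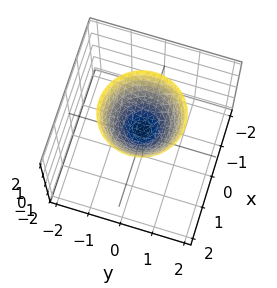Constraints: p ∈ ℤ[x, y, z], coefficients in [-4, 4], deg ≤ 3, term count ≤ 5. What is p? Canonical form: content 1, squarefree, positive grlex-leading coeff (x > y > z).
2*x^2 + 2*y^2 - 2*z + 1

deg p = 2. No degree-1 surface has this shape.
Symmetry: the surface is invariant under rotation about z: p = q(x² + y², z).
Observable constraints: a circular section at z = 1 has radius between 0 and 1; the surface avoids every integer y-axis point in the box.
Matching integer coefficients to the picture gives p.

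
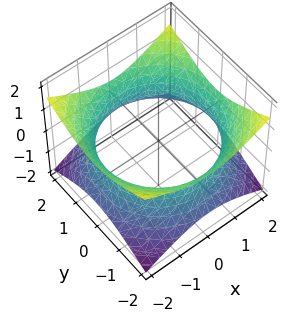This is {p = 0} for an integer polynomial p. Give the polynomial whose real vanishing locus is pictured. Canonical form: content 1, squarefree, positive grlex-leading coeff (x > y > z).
(a) The degree is 2 — one connected sheet with a waist; a quadric.
(b) By symmetry, every cross-section ⟂ z is a circle, so x, y appear only via x² + y²; the z ↦ −z reflection is a symmetry, so z appears only in even powers.
(c) From the visible intercepts: the surface avoids every integer z-axis point in the box; a circular section at z = 0 has radius between 1 and 2.
(d) These observations pin down the coefficients.

x^2 + y^2 - 2*z^2 - 3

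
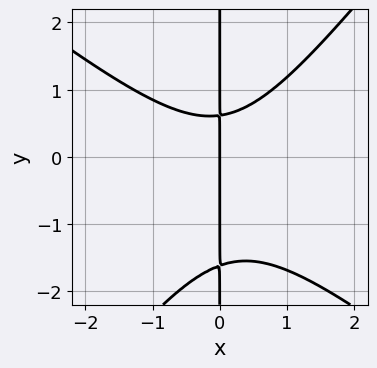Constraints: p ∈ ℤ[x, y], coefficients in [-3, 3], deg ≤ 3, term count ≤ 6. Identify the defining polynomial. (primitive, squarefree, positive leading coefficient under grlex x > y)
The degree is 3 — the shape is more complex than any degree-2 curve.
From the visible intercepts: the visible y-axis segment lies entirely on the curve; it crosses the x-axis at the gridline x = 0.
These observations pin down the coefficients.

2*x^3 + x^2*y - 2*x*y^2 - 2*x*y + 2*x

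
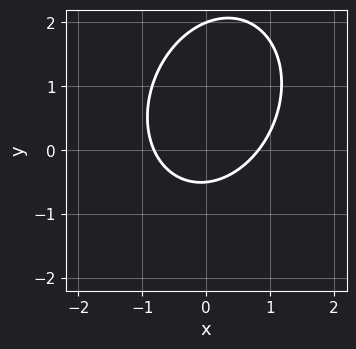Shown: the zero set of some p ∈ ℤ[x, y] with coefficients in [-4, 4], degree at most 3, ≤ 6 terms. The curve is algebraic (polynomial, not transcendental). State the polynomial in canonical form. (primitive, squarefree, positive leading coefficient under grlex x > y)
First, the degree is 2 — no degree-1 curve has this shape.
Next, reading off the gridlines: it meets the y-axis at y = 2 (among the integer gridlines).
Finally, assembling these constraints gives the stated polynomial.

3*x^2 - x*y + 2*y^2 - 3*y - 2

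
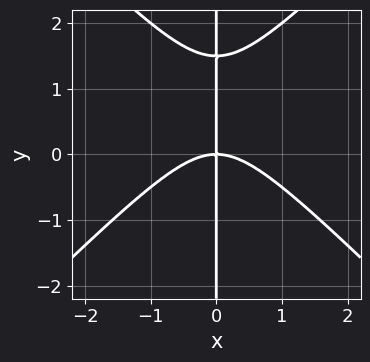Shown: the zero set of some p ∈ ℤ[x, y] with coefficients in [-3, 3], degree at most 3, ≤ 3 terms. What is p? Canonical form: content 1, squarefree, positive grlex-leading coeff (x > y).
1. The degree is 3 — a generic line meets the curve in up to 3 points.
2. Checking where it meets the axes: one x-axis crossing is at x = 0; every point of the y-axis in the box is on the curve.
3. These observations pin down the coefficients.

2*x^3 - 2*x*y^2 + 3*x*y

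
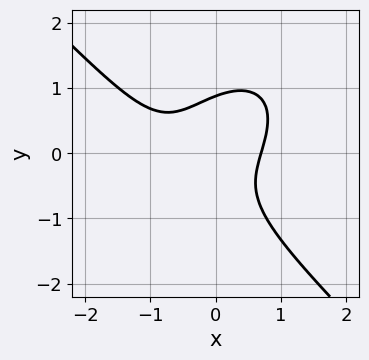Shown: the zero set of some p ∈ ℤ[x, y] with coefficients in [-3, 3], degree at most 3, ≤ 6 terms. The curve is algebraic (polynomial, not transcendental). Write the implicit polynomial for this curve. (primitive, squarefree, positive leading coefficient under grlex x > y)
1. The degree is 3 — the shape is more complex than any degree-2 curve.
2. Solving for integer coefficients yields p as stated.

3*x^3 + 3*y^3 + 2*x^2 - 3*x*y - 2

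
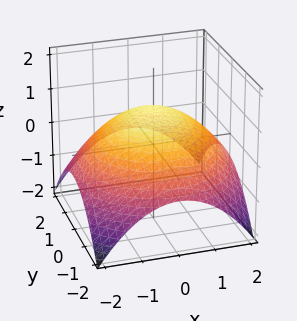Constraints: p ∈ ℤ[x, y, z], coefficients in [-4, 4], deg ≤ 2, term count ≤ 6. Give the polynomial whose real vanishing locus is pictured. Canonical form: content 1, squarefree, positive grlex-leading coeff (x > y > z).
x^2 + y^2 + 3*z - 3

1. The degree is 2 — no degree-1 surface has this shape.
2. Symmetries: rotational symmetry about the z-axis ⇒ p depends on x, y only through x² + y².
3. Observable constraints: it crosses the z-axis at the gridline z = 1; a circular section at z = 0 has radius between 1 and 2.
4. These observations pin down the coefficients.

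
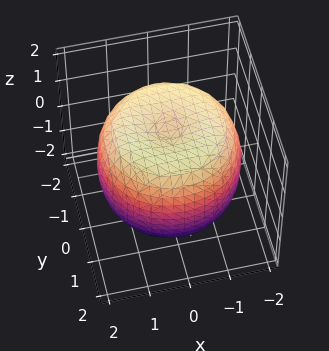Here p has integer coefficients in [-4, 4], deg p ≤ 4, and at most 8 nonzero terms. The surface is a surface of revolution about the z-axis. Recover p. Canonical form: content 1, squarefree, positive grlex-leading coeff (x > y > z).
x^4 + 2*x^2*y^2 + y^4 - 2*x^2 - 2*y^2 + 2*z^2 - 3

1. The degree is 4 — the shape is more complex than any degree-3 surface.
2. Symmetries: every cross-section ⟂ z is a circle, so x, y appear only via x² + y².
3. Against the integer gridlines: a circular section at z = 1 has radius between 1 and 2.
4. The integer polynomial consistent with all of this is the stated p.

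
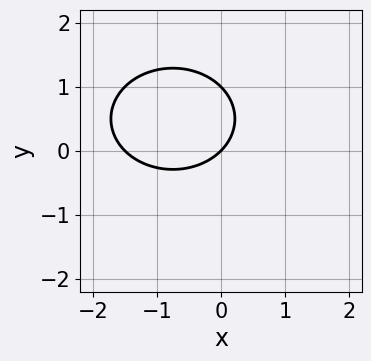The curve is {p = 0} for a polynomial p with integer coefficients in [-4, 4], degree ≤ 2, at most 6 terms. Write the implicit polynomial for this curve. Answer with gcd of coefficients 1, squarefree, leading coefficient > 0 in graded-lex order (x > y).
(a) Degree: no degree-1 curve has this shape, so deg p = 2.
(b) Checking where it meets the axes: it crosses the x-axis at the gridline x = 0; the y-axis gridline crossings are at y ∈ {0, 1}.
(c) Solving for integer coefficients yields p as stated.

2*x^2 + 3*y^2 + 3*x - 3*y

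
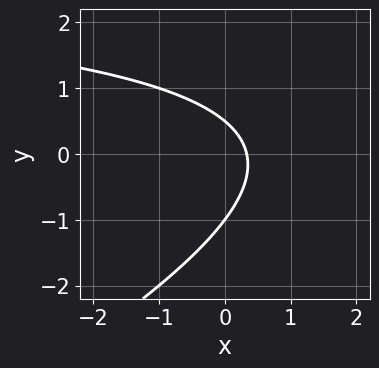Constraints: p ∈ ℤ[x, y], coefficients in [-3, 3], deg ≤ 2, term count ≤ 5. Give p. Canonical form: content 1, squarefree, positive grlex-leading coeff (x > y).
x*y - 2*y^2 - 3*x - y + 1

1. Degree: the shape is more complex than any degree-1 curve, so deg p = 2.
2. From the visible intercepts: it crosses the y-axis at the gridline y = -1.
3. Fitting integer coefficients to these (and the overall shape) gives p.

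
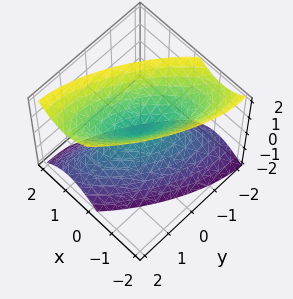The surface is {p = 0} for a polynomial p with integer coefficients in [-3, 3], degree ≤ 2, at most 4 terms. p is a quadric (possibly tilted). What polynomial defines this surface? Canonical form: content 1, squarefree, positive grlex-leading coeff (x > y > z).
2*x^2 - 2*x*y + y^2 - z^2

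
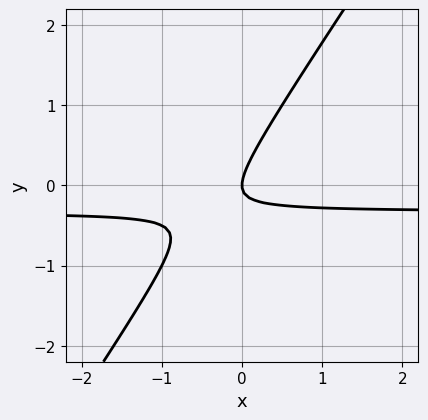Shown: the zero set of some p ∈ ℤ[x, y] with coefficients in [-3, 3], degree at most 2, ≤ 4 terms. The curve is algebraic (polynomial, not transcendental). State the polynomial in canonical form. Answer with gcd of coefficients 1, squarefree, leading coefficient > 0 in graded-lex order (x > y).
(a) The degree is 2 — a generic line meets the curve in up to 2 points.
(b) From the axis intercepts and sections: it crosses the x-axis at the gridline x = 0; it crosses the y-axis at the gridline y = 0.
(c) Putting this together gives p.

3*x*y - 2*y^2 + x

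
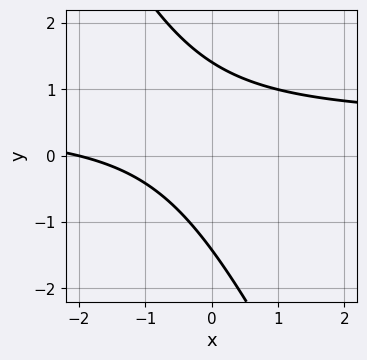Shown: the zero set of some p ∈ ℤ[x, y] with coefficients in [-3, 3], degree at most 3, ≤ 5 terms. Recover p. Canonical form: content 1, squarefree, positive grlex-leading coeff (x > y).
deg p = 2. No degree-1 curve has this shape.
Reading off the gridlines: one x-axis crossing is at x = -2.
Putting this together gives p.

2*x*y + y^2 - x - 2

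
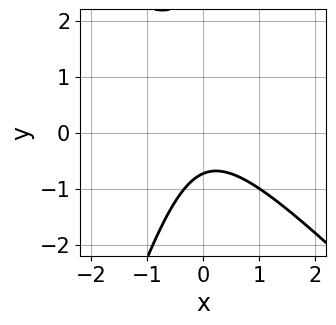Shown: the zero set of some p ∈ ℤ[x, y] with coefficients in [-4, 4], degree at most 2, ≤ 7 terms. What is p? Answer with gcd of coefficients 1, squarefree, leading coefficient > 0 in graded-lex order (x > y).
(a) deg p = 2. A generic line meets the curve in up to 2 points.
(b) From the axis intercepts and sections: it misses every integer gridline on the x-axis.
(c) Solving for integer coefficients yields p as stated.

3*x^2 + 2*x*y - y^2 + 2*y + 2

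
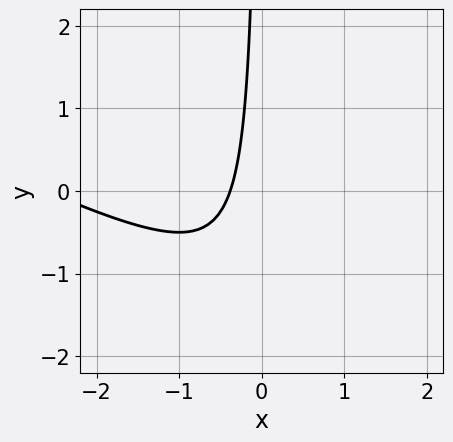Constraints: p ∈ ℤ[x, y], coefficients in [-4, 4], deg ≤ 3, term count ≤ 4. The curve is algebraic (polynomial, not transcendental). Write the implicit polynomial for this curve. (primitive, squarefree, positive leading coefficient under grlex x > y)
x^2 + 2*x*y + 3*x + 1

First, degree: the shape is more complex than any degree-1 curve, so deg p = 2.
Next, reading off the gridlines: it misses every integer gridline on the y-axis.
Finally, solving for integer coefficients yields p as stated.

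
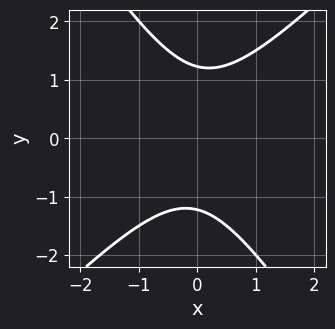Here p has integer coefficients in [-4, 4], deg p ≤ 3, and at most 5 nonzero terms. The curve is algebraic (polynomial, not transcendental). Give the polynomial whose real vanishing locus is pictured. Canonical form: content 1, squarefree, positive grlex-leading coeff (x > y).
3*x^2 - x*y - 2*y^2 + 3

1. deg p = 2.
2. Reading off the gridlines: it misses every integer gridline on the x-axis.
3. Fitting integer coefficients to these (and the overall shape) gives p.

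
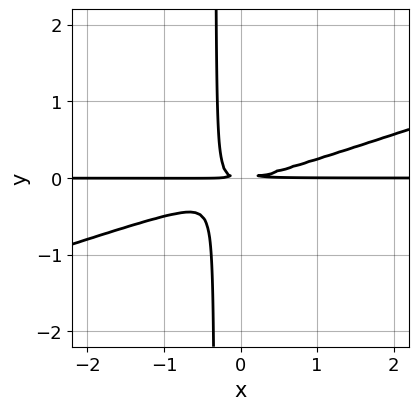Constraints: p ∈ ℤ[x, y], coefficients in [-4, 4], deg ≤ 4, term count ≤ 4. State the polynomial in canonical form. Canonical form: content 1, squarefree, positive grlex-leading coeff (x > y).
x^2*y - 3*x*y^2 - y^2

First, deg p = 3. The shape is more complex than any degree-2 curve.
Then, against the integer gridlines: every point of the x-axis in the box is on the curve.
Finally, solving for integer coefficients yields p as stated.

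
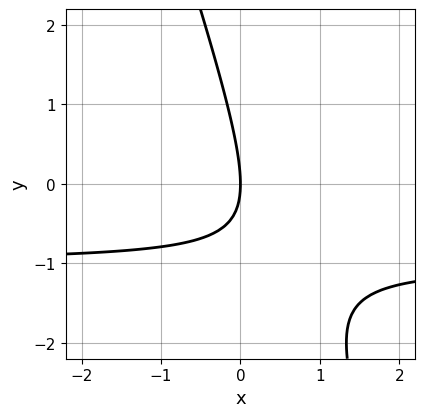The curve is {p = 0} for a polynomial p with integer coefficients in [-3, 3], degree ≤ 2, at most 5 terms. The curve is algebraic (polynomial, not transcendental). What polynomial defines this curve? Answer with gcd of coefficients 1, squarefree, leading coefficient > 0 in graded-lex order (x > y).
The degree is 2 — the shape is more complex than any degree-1 curve.
Checking where it meets the axes: one y-axis crossing is at y = 0; it meets the x-axis at x = 0 (among the integer gridlines).
Fitting integer coefficients to these (and the overall shape) gives p.

3*x*y + y^2 + 3*x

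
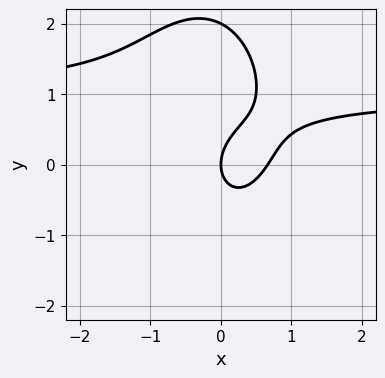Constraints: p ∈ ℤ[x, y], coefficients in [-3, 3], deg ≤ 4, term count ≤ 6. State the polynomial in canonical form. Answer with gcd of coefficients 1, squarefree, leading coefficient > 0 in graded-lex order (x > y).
deg p = 3. No degree-2 curve has this shape.
Against the integer gridlines: it meets the x-axis at x = 0 (among the integer gridlines); the y-axis gridline crossings are at y ∈ {0, 2}.
Fitting integer coefficients to these (and the overall shape) gives p.

3*x^2*y + y^3 - 3*x^2 - 2*y^2 + 2*x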